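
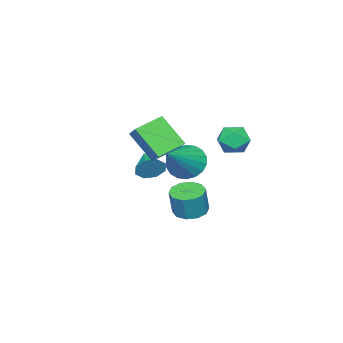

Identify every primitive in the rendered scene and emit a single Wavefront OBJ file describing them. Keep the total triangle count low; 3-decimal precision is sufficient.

v -3.573 -1.313 -0.794
v -3.228 -1.348 -0.232
v -4.287 -2.127 -0.406
v -3.602 -1.009 -0.208
v -3.959 -0.848 -0.528
v -4.09 -0.959 -1.003
v -3.918 -1.278 -1.355
v -3.544 -1.617 -1.379
v -3.187 -1.778 -1.06
v -3.056 -1.666 -0.584
v -3.865 3.022 1.812
v -3.291 3.162 1.356
v -3.149 2.338 2.504
v -2.575 2.478 2.048
v -2.854 3.023 2.474
v -3.297 3.446 2.046
v -3.143 2.054 1.814
v -3.586 2.477 1.386
v -2.845 2.563 1.357
v -2.666 3.162 1.765
v -3.774 2.338 2.095
v -3.595 2.937 2.503
v -3.915 0.361 -2.76
v -3.509 0.955 -2.885
v -3.2 0.993 -1.706
v -3.605 0.399 -1.58
v -3.927 1.09 -2.78
v -3.617 1.129 -1.601
v -4.339 0.947 -2.667
v -4.03 0.986 -1.488
v -4.59 0.58 -2.59
v -4.28 0.619 -1.41
v -4.583 0.129 -2.577
v -4.273 0.168 -1.398
v -4.32 -0.233 -2.634
v -4.011 -0.195 -1.455
v -3.903 -0.369 -2.739
v -3.593 -0.33 -1.56
v -3.49 -0.226 -2.852
v -3.181 -0.187 -1.673
v -3.24 0.141 -2.93
v -2.93 0.18 -1.75
v -3.247 0.592 -2.942
v -2.937 0.631 -1.763
v -1.628 1.321 1.732
v -1.637 0.28 2.893
v -1.151 1.939 2.29
v -1.16 0.898 3.452
v -0.56 0.862 1.328
v -0.569 -0.179 2.49
v -0.083 1.48 1.887
v -0.092 0.439 3.048
v -4.303 -0.107 -0.378
v -3.806 -0.188 -1.099
v -2.597 0.087 0.778
v -3.865 0.199 -1.077
v -4.011 0.525 -0.916
v -4.215 0.725 -0.648
v -4.436 0.761 -0.327
v -4.631 0.625 -0.016
v -4.761 0.344 0.223
v -4.801 -0.027 0.344
v -4.742 -0.413 0.321
v -4.596 -0.739 0.16
v -4.392 -0.94 -0.107
v -4.17 -0.976 -0.428
v -3.975 -0.839 -0.739
v -3.845 -0.558 -0.979
f 2 1 4
f 2 4 3
f 4 1 5
f 4 5 3
f 5 1 6
f 5 6 3
f 6 1 7
f 6 7 3
f 7 1 8
f 7 8 3
f 8 1 9
f 8 9 3
f 9 1 10
f 9 10 3
f 10 1 2
f 10 2 3
f 11 22 16
f 11 16 12
f 11 12 18
f 11 18 21
f 11 21 22
f 12 16 20
f 16 22 15
f 22 21 13
f 21 18 17
f 18 12 19
f 14 20 15
f 14 15 13
f 14 13 17
f 14 17 19
f 14 19 20
f 15 20 16
f 13 15 22
f 17 13 21
f 19 17 18
f 20 19 12
f 24 23 27
f 24 27 25
f 25 27 28
f 25 28 26
f 27 23 29
f 27 29 28
f 28 29 30
f 28 30 26
f 29 23 31
f 29 31 30
f 30 31 32
f 30 32 26
f 31 23 33
f 31 33 32
f 32 33 34
f 32 34 26
f 33 23 35
f 33 35 34
f 34 35 36
f 34 36 26
f 35 23 37
f 35 37 36
f 36 37 38
f 36 38 26
f 37 23 39
f 37 39 38
f 38 39 40
f 38 40 26
f 39 23 41
f 39 41 40
f 40 41 42
f 40 42 26
f 41 23 43
f 41 43 42
f 42 43 44
f 42 44 26
f 43 23 24
f 43 24 44
f 44 24 25
f 44 25 26
f 46 48 45
f 49 46 45
f 45 48 47
f 47 49 45
f 46 52 48
f 50 46 49
f 50 52 46
f 48 52 47
f 51 49 47
f 47 52 51
f 51 50 49
f 52 50 51
f 54 53 56
f 54 56 55
f 56 53 57
f 56 57 55
f 57 53 58
f 57 58 55
f 58 53 59
f 58 59 55
f 59 53 60
f 59 60 55
f 60 53 61
f 60 61 55
f 61 53 62
f 61 62 55
f 62 53 63
f 62 63 55
f 63 53 64
f 63 64 55
f 64 53 65
f 64 65 55
f 65 53 66
f 65 66 55
f 66 53 67
f 66 67 55
f 67 53 68
f 67 68 55
f 68 53 54
f 68 54 55



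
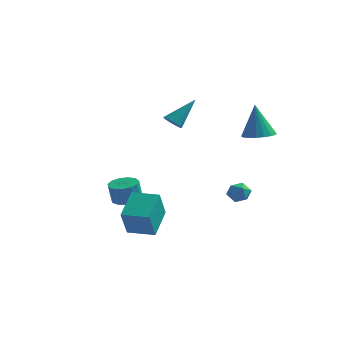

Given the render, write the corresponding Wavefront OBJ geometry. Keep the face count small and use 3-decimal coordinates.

v -1.614 -3.817 -3.544
v -1.61 -4.656 -1.963
v -1.688 -2.158 -2.662
v -1.685 -2.997 -1.082
v -0.115 -3.763 -3.518
v -0.112 -4.602 -1.938
v -0.19 -2.104 -2.637
v -0.186 -2.943 -1.056
v 3.148 2.899 1.43
v 3.998 3.268 1.515
v 2.812 3.201 3.47
v 3.762 3.597 1.428
v 3.406 3.788 1.341
v 2.998 3.803 1.271
v 2.62 3.639 1.233
v 2.347 3.328 1.234
v 2.232 2.932 1.274
v 2.299 2.53 1.344
v 2.534 2.201 1.432
v 2.891 2.01 1.519
v 3.299 1.995 1.588
v 3.677 2.159 1.626
v 3.95 2.47 1.625
v 4.064 2.866 1.586
v -1.369 2.16 2.007
v -0.905 2.273 1.628
v -0.491 3.26 3.413
v -1.076 2.477 1.576
v -1.306 2.618 1.609
v -1.548 2.668 1.721
v -1.755 2.617 1.89
v -1.885 2.476 2.081
v -1.913 2.272 2.258
v -1.833 2.046 2.386
v -1.662 1.842 2.438
v -1.432 1.702 2.404
v -1.19 1.652 2.293
v -0.983 1.702 2.124
v -0.853 1.843 1.932
v -0.825 2.047 1.755
v 2.319 1.558 -2.638
v 2.763 1.875 -2.192
v 2.497 0.565 -2.108
v 2.941 0.882 -1.662
v 2.251 1.024 -1.633
v 2.142 1.638 -1.961
v 3.118 0.802 -2.339
v 3.009 1.416 -2.667
v 3.257 1.408 -2.008
v 2.721 1.545 -1.571
v 2.539 0.895 -2.729
v 2.003 1.032 -2.292
v -3.558 1.106 -3.481
v -2.881 0.592 -3.465
v -3.026 0.439 -2.283
v -3.702 0.954 -2.299
v -2.716 1.035 -3.387
v -2.86 0.882 -2.206
v -2.818 1.5 -3.339
v -2.962 1.348 -2.158
v -3.155 1.841 -3.337
v -3.299 1.688 -2.155
v -3.62 1.948 -3.379
v -3.764 1.795 -2.198
v -4.065 1.788 -3.455
v -4.209 1.635 -2.273
v -4.349 1.412 -3.538
v -4.493 1.259 -2.356
v -4.382 0.938 -3.603
v -4.526 0.786 -2.422
v -4.153 0.518 -3.629
v -4.298 0.366 -2.448
v -3.736 0.285 -3.609
v -3.88 0.132 -2.427
v -3.261 0.313 -3.547
v -3.406 0.16 -2.366
f 2 4 1
f 5 2 1
f 1 4 3
f 3 5 1
f 2 8 4
f 6 2 5
f 6 8 2
f 4 8 3
f 7 5 3
f 3 8 7
f 7 6 5
f 8 6 7
f 10 9 12
f 10 12 11
f 12 9 13
f 12 13 11
f 13 9 14
f 13 14 11
f 14 9 15
f 14 15 11
f 15 9 16
f 15 16 11
f 16 9 17
f 16 17 11
f 17 9 18
f 17 18 11
f 18 9 19
f 18 19 11
f 19 9 20
f 19 20 11
f 20 9 21
f 20 21 11
f 21 9 22
f 21 22 11
f 22 9 23
f 22 23 11
f 23 9 24
f 23 24 11
f 24 9 10
f 24 10 11
f 26 25 28
f 26 28 27
f 28 25 29
f 28 29 27
f 29 25 30
f 29 30 27
f 30 25 31
f 30 31 27
f 31 25 32
f 31 32 27
f 32 25 33
f 32 33 27
f 33 25 34
f 33 34 27
f 34 25 35
f 34 35 27
f 35 25 36
f 35 36 27
f 36 25 37
f 36 37 27
f 37 25 38
f 37 38 27
f 38 25 39
f 38 39 27
f 39 25 40
f 39 40 27
f 40 25 26
f 40 26 27
f 41 52 46
f 41 46 42
f 41 42 48
f 41 48 51
f 41 51 52
f 42 46 50
f 46 52 45
f 52 51 43
f 51 48 47
f 48 42 49
f 44 50 45
f 44 45 43
f 44 43 47
f 44 47 49
f 44 49 50
f 45 50 46
f 43 45 52
f 47 43 51
f 49 47 48
f 50 49 42
f 54 53 57
f 54 57 55
f 55 57 58
f 55 58 56
f 57 53 59
f 57 59 58
f 58 59 60
f 58 60 56
f 59 53 61
f 59 61 60
f 60 61 62
f 60 62 56
f 61 53 63
f 61 63 62
f 62 63 64
f 62 64 56
f 63 53 65
f 63 65 64
f 64 65 66
f 64 66 56
f 65 53 67
f 65 67 66
f 66 67 68
f 66 68 56
f 67 53 69
f 67 69 68
f 68 69 70
f 68 70 56
f 69 53 71
f 69 71 70
f 70 71 72
f 70 72 56
f 71 53 73
f 71 73 72
f 72 73 74
f 72 74 56
f 73 53 75
f 73 75 74
f 74 75 76
f 74 76 56
f 75 53 54
f 75 54 76
f 76 54 55
f 76 55 56



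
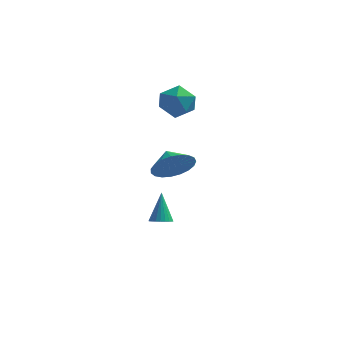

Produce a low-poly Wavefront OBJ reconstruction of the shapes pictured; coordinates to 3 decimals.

v 2.834 -2.722 1.2
v 3.539 -2.74 2.005
v 2.306 -1.938 1.68
v 3.723 -2.445 1.728
v 3.754 -2.198 1.359
v 3.626 -2.042 0.962
v 3.361 -2.003 0.607
v 3.005 -2.088 0.354
v 2.619 -2.283 0.248
v 2.271 -2.554 0.306
v 2.02 -2.854 0.518
v 1.91 -3.13 0.849
v 1.96 -3.337 1.24
v 2.161 -3.437 1.624
v 2.478 -3.413 1.935
v 2.857 -3.27 2.119
v 3.232 -3.032 2.143
v 0.576 3.479 1.622
v 1.32 4.179 1.371
v 1.62 2.781 2.769
v 2.364 3.481 2.518
v 1.494 3.795 3.019
v 0.849 4.226 2.31
v 2.091 2.734 1.83
v 1.446 3.165 1.121
v 2.256 3.718 1.5
v 1.887 4.374 2.234
v 1.053 2.586 1.906
v 0.684 3.242 2.64
v 1.587 -0.14 -4.123
v 2.151 -0.218 -4.014
v 1.413 0.66 -2.657
v 2.154 -0.019 -4.123
v 2.07 0.161 -4.231
v 1.913 0.296 -4.323
v 1.706 0.364 -4.384
v 1.481 0.355 -4.406
v 1.272 0.271 -4.385
v 1.111 0.124 -4.324
v 1.022 -0.063 -4.232
v 1.02 -0.262 -4.124
v 1.103 -0.442 -4.016
v 1.261 -0.576 -3.924
v 1.467 -0.644 -3.862
v 1.693 -0.636 -3.84
v 1.901 -0.551 -3.862
v 2.063 -0.405 -3.923
f 2 1 4
f 2 4 3
f 4 1 5
f 4 5 3
f 5 1 6
f 5 6 3
f 6 1 7
f 6 7 3
f 7 1 8
f 7 8 3
f 8 1 9
f 8 9 3
f 9 1 10
f 9 10 3
f 10 1 11
f 10 11 3
f 11 1 12
f 11 12 3
f 12 1 13
f 12 13 3
f 13 1 14
f 13 14 3
f 14 1 15
f 14 15 3
f 15 1 16
f 15 16 3
f 16 1 17
f 16 17 3
f 17 1 2
f 17 2 3
f 18 29 23
f 18 23 19
f 18 19 25
f 18 25 28
f 18 28 29
f 19 23 27
f 23 29 22
f 29 28 20
f 28 25 24
f 25 19 26
f 21 27 22
f 21 22 20
f 21 20 24
f 21 24 26
f 21 26 27
f 22 27 23
f 20 22 29
f 24 20 28
f 26 24 25
f 27 26 19
f 31 30 33
f 31 33 32
f 33 30 34
f 33 34 32
f 34 30 35
f 34 35 32
f 35 30 36
f 35 36 32
f 36 30 37
f 36 37 32
f 37 30 38
f 37 38 32
f 38 30 39
f 38 39 32
f 39 30 40
f 39 40 32
f 40 30 41
f 40 41 32
f 41 30 42
f 41 42 32
f 42 30 43
f 42 43 32
f 43 30 44
f 43 44 32
f 44 30 45
f 44 45 32
f 45 30 46
f 45 46 32
f 46 30 47
f 46 47 32
f 47 30 31
f 47 31 32



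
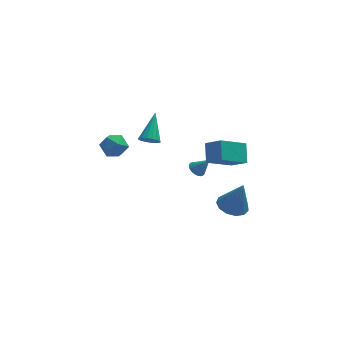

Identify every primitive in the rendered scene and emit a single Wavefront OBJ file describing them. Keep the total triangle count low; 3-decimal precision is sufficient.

v 0.751 -3.433 3.582
v 0.832 -2.451 4.4
v 2.248 -2.73 2.588
v 2.329 -1.748 3.405
v 1.511 -4.072 4.275
v 1.592 -3.09 5.092
v 3.008 -3.369 3.28
v 3.089 -2.387 4.098
v 2.911 0.667 -4.064
v 3.456 -0.124 -4.302
v 3.489 0.473 -2.096
v 3.79 0.319 -4.357
v 3.845 0.873 -4.318
v 3.603 1.361 -4.199
v 3.141 1.629 -4.037
v 2.606 1.591 -3.883
v 2.168 1.26 -3.787
v 1.965 0.74 -3.778
v 2.063 0.197 -3.861
v 2.43 -0.197 -4.007
v 2.949 -0.317 -4.172
v 1.206 3.548 -3.045
v 1.622 3.341 -3.392
v 1.914 3.312 -2.055
v 1.679 3.56 -3.381
v 1.664 3.777 -3.318
v 1.579 3.959 -3.214
v 1.437 4.078 -3.084
v 1.26 4.117 -2.948
v 1.075 4.069 -2.828
v 0.91 3.942 -2.74
v 0.79 3.755 -2.698
v 0.733 3.536 -2.71
v 0.748 3.319 -2.772
v 0.833 3.137 -2.876
v 0.975 3.017 -3.006
v 1.152 2.978 -3.142
v 1.337 3.026 -3.263
v 1.502 3.154 -3.351
v -4.137 0.399 3.228
v -3.513 -0.104 3.599
v -4.407 -0.636 2.281
v -3.783 -1.139 2.652
v -4.53 -0.968 3.09
v -4.363 -0.329 3.676
v -3.557 -0.411 2.204
v -3.39 0.228 2.79
v -3.154 -0.604 2.966
v -3.755 -0.948 3.514
v -4.165 0.208 2.366
v -4.766 -0.136 2.914
v -1.889 0.753 2.25
v -1.264 0.65 2.107
v -1.371 2.227 3.45
v -1.356 0.856 1.893
v -1.57 1.039 1.761
v -1.857 1.157 1.741
v -2.152 1.182 1.838
v -2.387 1.109 2.029
v -2.507 0.954 2.27
v -2.486 0.754 2.507
v -2.328 0.553 2.685
v -2.07 0.398 2.763
v -1.77 0.325 2.724
v -1.498 0.35 2.576
v -1.315 0.467 2.353
f 2 4 1
f 5 2 1
f 1 4 3
f 3 5 1
f 2 8 4
f 6 2 5
f 6 8 2
f 4 8 3
f 7 5 3
f 3 8 7
f 7 6 5
f 8 6 7
f 10 9 12
f 10 12 11
f 12 9 13
f 12 13 11
f 13 9 14
f 13 14 11
f 14 9 15
f 14 15 11
f 15 9 16
f 15 16 11
f 16 9 17
f 16 17 11
f 17 9 18
f 17 18 11
f 18 9 19
f 18 19 11
f 19 9 20
f 19 20 11
f 20 9 21
f 20 21 11
f 21 9 10
f 21 10 11
f 23 22 25
f 23 25 24
f 25 22 26
f 25 26 24
f 26 22 27
f 26 27 24
f 27 22 28
f 27 28 24
f 28 22 29
f 28 29 24
f 29 22 30
f 29 30 24
f 30 22 31
f 30 31 24
f 31 22 32
f 31 32 24
f 32 22 33
f 32 33 24
f 33 22 34
f 33 34 24
f 34 22 35
f 34 35 24
f 35 22 36
f 35 36 24
f 36 22 37
f 36 37 24
f 37 22 38
f 37 38 24
f 38 22 39
f 38 39 24
f 39 22 23
f 39 23 24
f 40 51 45
f 40 45 41
f 40 41 47
f 40 47 50
f 40 50 51
f 41 45 49
f 45 51 44
f 51 50 42
f 50 47 46
f 47 41 48
f 43 49 44
f 43 44 42
f 43 42 46
f 43 46 48
f 43 48 49
f 44 49 45
f 42 44 51
f 46 42 50
f 48 46 47
f 49 48 41
f 53 52 55
f 53 55 54
f 55 52 56
f 55 56 54
f 56 52 57
f 56 57 54
f 57 52 58
f 57 58 54
f 58 52 59
f 58 59 54
f 59 52 60
f 59 60 54
f 60 52 61
f 60 61 54
f 61 52 62
f 61 62 54
f 62 52 63
f 62 63 54
f 63 52 64
f 63 64 54
f 64 52 65
f 64 65 54
f 65 52 66
f 65 66 54
f 66 52 53
f 66 53 54



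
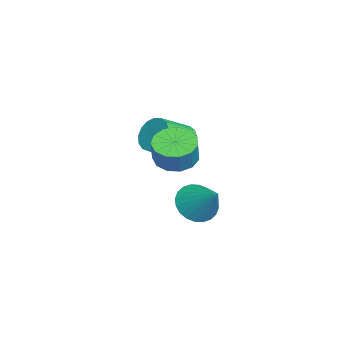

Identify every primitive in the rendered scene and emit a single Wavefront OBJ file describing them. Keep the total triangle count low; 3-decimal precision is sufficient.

v 1.962 2.768 2.084
v 2.447 2.101 1.84
v 2.924 2.086 2.831
v 2.438 2.752 3.076
v 2.697 2.501 1.727
v 3.174 2.485 2.718
v 2.713 2.985 1.726
v 3.19 2.97 2.718
v 2.49 3.401 1.84
v 2.967 3.385 2.831
v 2.1 3.615 2.031
v 2.577 3.599 3.022
v 1.666 3.56 2.239
v 2.143 3.545 3.23
v 1.325 3.254 2.398
v 1.802 3.238 3.389
v 1.187 2.794 2.458
v 1.664 2.778 3.449
v 1.295 2.325 2.398
v 1.772 2.309 3.389
v 1.614 1.997 2.239
v 2.091 1.981 3.231
v 2.044 1.913 2.031
v 2.521 1.898 3.023
v -0.471 3.398 -1.721
v 0.229 2.792 -1.881
v 0.511 4.242 -0.619
v 0.296 3.047 -2.136
v 0.246 3.356 -2.327
v 0.087 3.671 -2.427
v -0.157 3.945 -2.419
v -0.449 4.135 -2.304
v -0.744 4.214 -2.101
v -0.998 4.168 -1.84
v -1.171 4.005 -1.561
v -1.238 3.75 -1.306
v -1.188 3.441 -1.114
v -1.029 3.126 -1.015
v -0.785 2.852 -1.023
v -0.493 2.662 -1.138
v -0.198 2.583 -1.341
v 0.055 2.629 -1.602
v -2.379 2.692 0.589
v -1.668 3.105 0.418
v -0.869 2.061 1.22
v -1.581 1.648 1.391
v -1.796 3.271 0.761
v -0.997 2.227 1.563
v -2.057 3.304 1.065
v -1.258 2.26 1.867
v -2.392 3.198 1.26
v -1.593 2.153 2.062
v -2.724 2.975 1.301
v -1.925 1.931 2.103
v -2.978 2.687 1.179
v -2.179 1.643 1.981
v -3.094 2.401 0.922
v -2.295 1.357 1.724
v -3.046 2.181 0.588
v -2.247 1.137 1.39
v -2.846 2.079 0.255
v -2.047 1.034 1.057
v -2.539 2.116 -0.002
v -1.74 1.072 0.8
v -2.195 2.286 -0.123
v -1.396 1.242 0.679
v -1.894 2.549 -0.081
v -1.095 1.505 0.721
v -1.704 2.844 0.114
v -0.905 1.8 0.916
f 2 1 5
f 2 5 3
f 3 5 6
f 3 6 4
f 5 1 7
f 5 7 6
f 6 7 8
f 6 8 4
f 7 1 9
f 7 9 8
f 8 9 10
f 8 10 4
f 9 1 11
f 9 11 10
f 10 11 12
f 10 12 4
f 11 1 13
f 11 13 12
f 12 13 14
f 12 14 4
f 13 1 15
f 13 15 14
f 14 15 16
f 14 16 4
f 15 1 17
f 15 17 16
f 16 17 18
f 16 18 4
f 17 1 19
f 17 19 18
f 18 19 20
f 18 20 4
f 19 1 21
f 19 21 20
f 20 21 22
f 20 22 4
f 21 1 23
f 21 23 22
f 22 23 24
f 22 24 4
f 23 1 2
f 23 2 24
f 24 2 3
f 24 3 4
f 26 25 28
f 26 28 27
f 28 25 29
f 28 29 27
f 29 25 30
f 29 30 27
f 30 25 31
f 30 31 27
f 31 25 32
f 31 32 27
f 32 25 33
f 32 33 27
f 33 25 34
f 33 34 27
f 34 25 35
f 34 35 27
f 35 25 36
f 35 36 27
f 36 25 37
f 36 37 27
f 37 25 38
f 37 38 27
f 38 25 39
f 38 39 27
f 39 25 40
f 39 40 27
f 40 25 41
f 40 41 27
f 41 25 42
f 41 42 27
f 42 25 26
f 42 26 27
f 44 43 47
f 44 47 45
f 45 47 48
f 45 48 46
f 47 43 49
f 47 49 48
f 48 49 50
f 48 50 46
f 49 43 51
f 49 51 50
f 50 51 52
f 50 52 46
f 51 43 53
f 51 53 52
f 52 53 54
f 52 54 46
f 53 43 55
f 53 55 54
f 54 55 56
f 54 56 46
f 55 43 57
f 55 57 56
f 56 57 58
f 56 58 46
f 57 43 59
f 57 59 58
f 58 59 60
f 58 60 46
f 59 43 61
f 59 61 60
f 60 61 62
f 60 62 46
f 61 43 63
f 61 63 62
f 62 63 64
f 62 64 46
f 63 43 65
f 63 65 64
f 64 65 66
f 64 66 46
f 65 43 67
f 65 67 66
f 66 67 68
f 66 68 46
f 67 43 69
f 67 69 68
f 68 69 70
f 68 70 46
f 69 43 44
f 69 44 70
f 70 44 45
f 70 45 46



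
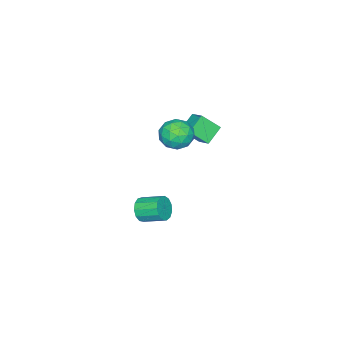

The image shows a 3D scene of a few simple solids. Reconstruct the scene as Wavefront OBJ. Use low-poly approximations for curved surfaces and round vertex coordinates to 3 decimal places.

v 1.483 -0.295 -3.824
v 1.846 -0.529 -3.08
v 1.541 0.861 -2.493
v 1.177 1.095 -3.236
v 2.2 -0.337 -3.351
v 1.894 1.053 -2.763
v 2.326 -0.132 -3.771
v 2.02 1.258 -3.184
v 2.184 0.021 -4.208
v 1.878 1.412 -3.621
v 1.819 0.074 -4.523
v 1.514 1.465 -3.936
v 1.348 0.01 -4.616
v 1.043 1.4 -4.029
v 0.92 -0.151 -4.457
v 0.614 1.239 -3.87
v 0.67 -0.358 -4.097
v 0.364 1.032 -3.51
v 0.678 -0.545 -3.65
v 0.373 0.845 -3.063
v 0.942 -0.653 -3.258
v 0.637 0.738 -2.671
v 1.377 -0.647 -3.046
v 1.072 0.744 -2.459
v -0.843 1.656 4.105
v -0.36 2.606 4.679
v -1.435 2.559 3.108
v -0.953 3.509 3.681
v 0.253 1.551 3.359
v 0.735 2.501 3.932
v -0.34 2.454 2.361
v 0.143 3.404 2.935
v 0.374 2.227 4.191
v 0.829 2.584 3.263
v 1.931 1.556 4.697
v 2.386 1.913 3.769
v 2.063 2.629 4.53
v 1.101 3.043 4.217
v 1.659 1.097 3.743
v 0.697 1.511 3.43
v 1.623 1.885 2.986
v 1.873 2.832 3.472
v 0.887 1.308 4.488
v 1.137 2.255 4.974
v 0.465 2.464 3.683
v 2.295 1.676 4.277
v 2.106 2.097 4.724
v 2.373 2.306 4.179
v 0.625 2.734 4.244
v 0.892 2.944 3.698
v 1.618 2.971 4.442
v 1.868 1.196 4.262
v 2.135 1.406 3.716
v 0.387 1.834 3.781
v 0.654 2.043 3.236
v 1.142 1.169 3.518
v 1.199 2.263 2.974
v 2.114 1.869 3.271
v 1.687 1.389 3.256
v 1.121 1.633 3.073
v 1.346 2.82 3.26
v 2.261 2.426 3.557
v 2.071 2.846 4.004
v 1.506 3.09 3.821
v 1.812 2.409 3.097
v 0.499 1.714 4.403
v 1.414 1.32 4.7
v 1.254 1.05 4.139
v 0.689 1.294 3.956
v 0.646 2.271 4.689
v 1.561 1.877 4.986
v 1.639 2.507 4.887
v 1.073 2.751 4.704
v 0.948 1.731 4.863
f 2 1 5
f 2 5 3
f 3 5 6
f 3 6 4
f 5 1 7
f 5 7 6
f 6 7 8
f 6 8 4
f 7 1 9
f 7 9 8
f 8 9 10
f 8 10 4
f 9 1 11
f 9 11 10
f 10 11 12
f 10 12 4
f 11 1 13
f 11 13 12
f 12 13 14
f 12 14 4
f 13 1 15
f 13 15 14
f 14 15 16
f 14 16 4
f 15 1 17
f 15 17 16
f 16 17 18
f 16 18 4
f 17 1 19
f 17 19 18
f 18 19 20
f 18 20 4
f 19 1 21
f 19 21 20
f 20 21 22
f 20 22 4
f 21 1 23
f 21 23 22
f 22 23 24
f 22 24 4
f 23 1 2
f 23 2 24
f 24 2 3
f 24 3 4
f 26 28 25
f 29 26 25
f 25 28 27
f 27 29 25
f 26 32 28
f 30 26 29
f 30 32 26
f 28 32 27
f 31 29 27
f 27 32 31
f 31 30 29
f 32 30 31
f 33 70 49
f 70 44 73
f 49 73 38
f 70 73 49
f 33 49 45
f 49 38 50
f 45 50 34
f 49 50 45
f 33 45 54
f 45 34 55
f 54 55 40
f 45 55 54
f 33 54 66
f 54 40 69
f 66 69 43
f 54 69 66
f 33 66 70
f 66 43 74
f 70 74 44
f 66 74 70
f 34 50 61
f 50 38 64
f 61 64 42
f 50 64 61
f 38 73 51
f 73 44 72
f 51 72 37
f 73 72 51
f 44 74 71
f 74 43 67
f 71 67 35
f 74 67 71
f 43 69 68
f 69 40 56
f 68 56 39
f 69 56 68
f 40 55 60
f 55 34 57
f 60 57 41
f 55 57 60
f 36 62 48
f 62 42 63
f 48 63 37
f 62 63 48
f 36 48 46
f 48 37 47
f 46 47 35
f 48 47 46
f 36 46 53
f 46 35 52
f 53 52 39
f 46 52 53
f 36 53 58
f 53 39 59
f 58 59 41
f 53 59 58
f 36 58 62
f 58 41 65
f 62 65 42
f 58 65 62
f 37 63 51
f 63 42 64
f 51 64 38
f 63 64 51
f 35 47 71
f 47 37 72
f 71 72 44
f 47 72 71
f 39 52 68
f 52 35 67
f 68 67 43
f 52 67 68
f 41 59 60
f 59 39 56
f 60 56 40
f 59 56 60
f 42 65 61
f 65 41 57
f 61 57 34
f 65 57 61



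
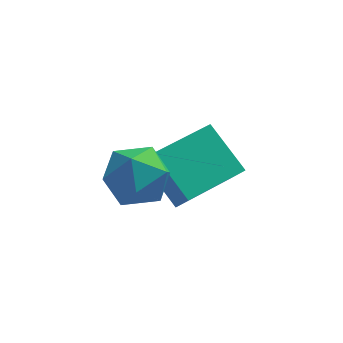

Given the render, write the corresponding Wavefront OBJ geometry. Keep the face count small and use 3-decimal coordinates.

v 1.052 -1.489 -1.196
v 1.78 -1.951 -1.22
v 0.34 -2.629 -0.82
v 1.068 -3.091 -0.844
v 0.956 -2.493 -0.232
v 1.396 -1.789 -0.465
v 0.724 -2.791 -1.575
v 1.164 -2.087 -1.808
v 1.577 -2.756 -1.454
v 1.72 -2.572 -0.624
v 0.4 -2.008 -1.416
v 0.543 -1.824 -0.586
v 2.186 -1.709 -2.463
v 1.398 -0.828 -1.573
v 1.904 -1.24 -3.177
v 1.116 -0.358 -2.287
v 3.484 -0.702 -2.313
v 2.696 0.18 -1.423
v 3.202 -0.232 -3.027
v 2.414 0.649 -2.137
f 1 12 6
f 1 6 2
f 1 2 8
f 1 8 11
f 1 11 12
f 2 6 10
f 6 12 5
f 12 11 3
f 11 8 7
f 8 2 9
f 4 10 5
f 4 5 3
f 4 3 7
f 4 7 9
f 4 9 10
f 5 10 6
f 3 5 12
f 7 3 11
f 9 7 8
f 10 9 2
f 14 16 13
f 17 14 13
f 13 16 15
f 15 17 13
f 14 20 16
f 18 14 17
f 18 20 14
f 16 20 15
f 19 17 15
f 15 20 19
f 19 18 17
f 20 18 19



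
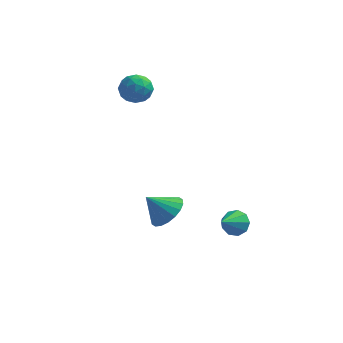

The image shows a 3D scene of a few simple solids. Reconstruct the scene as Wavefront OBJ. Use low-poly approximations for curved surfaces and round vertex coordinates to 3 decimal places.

v 3.99 -0.928 -3.316
v 4.437 -0.699 -2.787
v 3.59 -2.072 -2.484
v 3.985 -0.497 -2.727
v 3.534 -0.497 -2.943
v 3.297 -0.699 -3.333
v 3.384 -1.008 -3.716
v 3.754 -1.279 -3.912
v 4.235 -1.387 -3.829
v 4.601 -1.28 -3.506
v 4.681 -1.008 -3.095
v -1.828 3.161 2.951
v -1.255 2.703 3.443
v -2.025 2.017 2.117
v -1.452 1.559 2.609
v -2.236 1.791 2.945
v -2.114 2.498 3.46
v -1.166 2.222 2.1
v -1.044 2.929 2.615
v -0.846 2.123 2.917
v -1.507 1.857 3.439
v -1.773 2.863 2.121
v -2.434 2.597 2.643
v -1.524 3.032 3.27
v -1.756 1.688 2.29
v -2.217 1.824 2.487
v -1.88 1.555 2.776
v -2.029 2.912 3.28
v -1.692 2.643 3.569
v -2.269 2.107 3.276
v -1.588 2.077 1.991
v -1.251 1.808 2.28
v -1.4 3.165 2.784
v -1.063 2.896 3.073
v -1.011 2.613 2.284
v -0.947 2.422 3.25
v -1.063 1.75 2.76
v -0.895 2.139 2.461
v -0.823 2.555 2.764
v -1.335 2.266 3.557
v -1.451 1.593 3.067
v -1.912 1.73 3.264
v -1.84 2.145 3.567
v -1.095 1.925 3.248
v -1.829 3.127 2.493
v -1.945 2.454 2.003
v -1.44 2.575 1.993
v -1.368 2.99 2.296
v -2.217 2.97 2.8
v -2.333 2.298 2.31
v -2.457 2.165 2.796
v -2.385 2.581 3.099
v -2.185 2.795 2.312
v 1.48 -3.536 -1.126
v 2.042 -4.264 -0.818
v 0.58 -3.804 -0.114
v 2.192 -3.926 -0.595
v 2.201 -3.511 -0.478
v 2.067 -3.101 -0.489
v 1.817 -2.777 -0.626
v 1.5 -2.603 -0.862
v 1.179 -2.615 -1.15
v 0.917 -2.809 -1.434
v 0.767 -3.147 -1.656
v 0.759 -3.562 -1.774
v 0.892 -3.972 -1.763
v 1.143 -4.296 -1.626
v 1.46 -4.47 -1.39
v 1.781 -4.458 -1.102
f 2 1 4
f 2 4 3
f 4 1 5
f 4 5 3
f 5 1 6
f 5 6 3
f 6 1 7
f 6 7 3
f 7 1 8
f 7 8 3
f 8 1 9
f 8 9 3
f 9 1 10
f 9 10 3
f 10 1 11
f 10 11 3
f 11 1 2
f 11 2 3
f 12 49 28
f 49 23 52
f 28 52 17
f 49 52 28
f 12 28 24
f 28 17 29
f 24 29 13
f 28 29 24
f 12 24 33
f 24 13 34
f 33 34 19
f 24 34 33
f 12 33 45
f 33 19 48
f 45 48 22
f 33 48 45
f 12 45 49
f 45 22 53
f 49 53 23
f 45 53 49
f 13 29 40
f 29 17 43
f 40 43 21
f 29 43 40
f 17 52 30
f 52 23 51
f 30 51 16
f 52 51 30
f 23 53 50
f 53 22 46
f 50 46 14
f 53 46 50
f 22 48 47
f 48 19 35
f 47 35 18
f 48 35 47
f 19 34 39
f 34 13 36
f 39 36 20
f 34 36 39
f 15 41 27
f 41 21 42
f 27 42 16
f 41 42 27
f 15 27 25
f 27 16 26
f 25 26 14
f 27 26 25
f 15 25 32
f 25 14 31
f 32 31 18
f 25 31 32
f 15 32 37
f 32 18 38
f 37 38 20
f 32 38 37
f 15 37 41
f 37 20 44
f 41 44 21
f 37 44 41
f 16 42 30
f 42 21 43
f 30 43 17
f 42 43 30
f 14 26 50
f 26 16 51
f 50 51 23
f 26 51 50
f 18 31 47
f 31 14 46
f 47 46 22
f 31 46 47
f 20 38 39
f 38 18 35
f 39 35 19
f 38 35 39
f 21 44 40
f 44 20 36
f 40 36 13
f 44 36 40
f 55 54 57
f 55 57 56
f 57 54 58
f 57 58 56
f 58 54 59
f 58 59 56
f 59 54 60
f 59 60 56
f 60 54 61
f 60 61 56
f 61 54 62
f 61 62 56
f 62 54 63
f 62 63 56
f 63 54 64
f 63 64 56
f 64 54 65
f 64 65 56
f 65 54 66
f 65 66 56
f 66 54 67
f 66 67 56
f 67 54 68
f 67 68 56
f 68 54 69
f 68 69 56
f 69 54 55
f 69 55 56



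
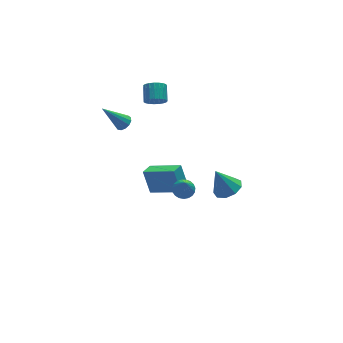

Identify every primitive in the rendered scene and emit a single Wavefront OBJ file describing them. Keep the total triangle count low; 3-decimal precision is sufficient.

v 2.845 -1.539 -0.358
v 3.409 -2.036 0.018
v 2.295 -1.121 1.018
v 3.627 -1.509 -0.055
v 3.48 -0.997 -0.269
v 3.036 -0.738 -0.525
v 2.502 -0.854 -0.703
v 2.128 -1.291 -0.72
v 2.09 -1.843 -0.567
v 2.405 -2.254 -0.317
v 2.926 -2.33 -0.086
v -1.319 2.787 3.034
v -0.991 2.523 3.338
v -2.401 3.093 4.466
v -0.903 2.802 3.345
v -0.947 3.077 3.253
v -1.109 3.26 3.092
v -1.338 3.293 2.912
v -1.561 3.165 2.771
v -1.707 2.918 2.713
v -1.73 2.629 2.758
v -1.623 2.391 2.89
v -1.419 2.278 3.067
v -1.184 2.327 3.235
v -0.628 -3.69 3.383
v -0.06 -3.849 3.389
v -0.792 -4.23 4.577
v -0.052 -3.626 3.491
v -0.143 -3.414 3.575
v -0.318 -3.25 3.625
v -0.546 -3.162 3.634
v -0.789 -3.165 3.599
v -1.004 -3.258 3.527
v -1.154 -3.427 3.431
v -1.214 -3.64 3.326
v -1.171 -3.863 3.231
v -1.036 -4.055 3.162
v -0.829 -4.184 3.132
v -0.588 -4.228 3.145
v -0.354 -4.178 3.199
v -0.167 -4.045 3.286
v 1.025 0.467 -2.038
v 0.892 1.154 -0.746
v -0.266 1.756 -2.857
v -0.399 2.444 -1.565
v 1.639 0.956 -2.235
v 1.506 1.644 -0.943
v 0.348 2.246 -3.054
v 0.215 2.933 -1.762
v 0.786 3.453 3.473
v 1.26 3.516 3.048
v 1.589 4.37 3.542
v 1.114 4.307 3.967
v 1.065 3.657 2.935
v 1.394 4.511 3.428
v 0.822 3.762 2.914
v 1.15 4.616 3.408
v 0.572 3.814 2.99
v 0.901 4.669 3.484
v 0.359 3.804 3.15
v 0.688 4.658 3.644
v 0.22 3.733 3.365
v 0.549 4.587 3.859
v 0.179 3.613 3.6
v 0.508 4.468 4.093
v 0.243 3.466 3.812
v 0.572 4.32 4.306
v 0.4 3.317 3.966
v 0.729 4.171 4.459
v 0.625 3.191 4.034
v 0.953 4.045 4.528
v 0.877 3.11 4.006
v 1.205 3.964 4.5
v 1.113 3.089 3.885
v 1.442 3.943 4.379
v 1.293 3.13 3.694
v 1.621 3.985 4.187
v 1.385 3.228 3.464
v 1.713 4.082 3.957
v 1.373 3.364 3.235
v 1.702 4.218 3.729
f 2 1 4
f 2 4 3
f 4 1 5
f 4 5 3
f 5 1 6
f 5 6 3
f 6 1 7
f 6 7 3
f 7 1 8
f 7 8 3
f 8 1 9
f 8 9 3
f 9 1 10
f 9 10 3
f 10 1 11
f 10 11 3
f 11 1 2
f 11 2 3
f 13 12 15
f 13 15 14
f 15 12 16
f 15 16 14
f 16 12 17
f 16 17 14
f 17 12 18
f 17 18 14
f 18 12 19
f 18 19 14
f 19 12 20
f 19 20 14
f 20 12 21
f 20 21 14
f 21 12 22
f 21 22 14
f 22 12 23
f 22 23 14
f 23 12 24
f 23 24 14
f 24 12 13
f 24 13 14
f 26 25 28
f 26 28 27
f 28 25 29
f 28 29 27
f 29 25 30
f 29 30 27
f 30 25 31
f 30 31 27
f 31 25 32
f 31 32 27
f 32 25 33
f 32 33 27
f 33 25 34
f 33 34 27
f 34 25 35
f 34 35 27
f 35 25 36
f 35 36 27
f 36 25 37
f 36 37 27
f 37 25 38
f 37 38 27
f 38 25 39
f 38 39 27
f 39 25 40
f 39 40 27
f 40 25 41
f 40 41 27
f 41 25 26
f 41 26 27
f 43 45 42
f 46 43 42
f 42 45 44
f 44 46 42
f 43 49 45
f 47 43 46
f 47 49 43
f 45 49 44
f 48 46 44
f 44 49 48
f 48 47 46
f 49 47 48
f 51 50 54
f 51 54 52
f 52 54 55
f 52 55 53
f 54 50 56
f 54 56 55
f 55 56 57
f 55 57 53
f 56 50 58
f 56 58 57
f 57 58 59
f 57 59 53
f 58 50 60
f 58 60 59
f 59 60 61
f 59 61 53
f 60 50 62
f 60 62 61
f 61 62 63
f 61 63 53
f 62 50 64
f 62 64 63
f 63 64 65
f 63 65 53
f 64 50 66
f 64 66 65
f 65 66 67
f 65 67 53
f 66 50 68
f 66 68 67
f 67 68 69
f 67 69 53
f 68 50 70
f 68 70 69
f 69 70 71
f 69 71 53
f 70 50 72
f 70 72 71
f 71 72 73
f 71 73 53
f 72 50 74
f 72 74 73
f 73 74 75
f 73 75 53
f 74 50 76
f 74 76 75
f 75 76 77
f 75 77 53
f 76 50 78
f 76 78 77
f 77 78 79
f 77 79 53
f 78 50 80
f 78 80 79
f 79 80 81
f 79 81 53
f 80 50 51
f 80 51 81
f 81 51 52
f 81 52 53



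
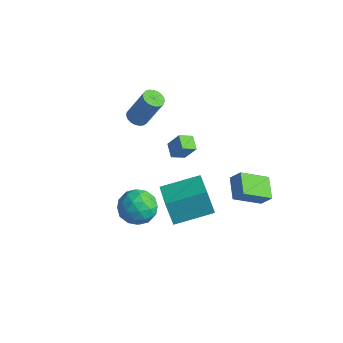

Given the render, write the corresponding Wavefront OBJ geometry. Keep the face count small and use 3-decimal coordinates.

v -1.072 -0.82 -0.533
v -0.098 -0.793 0.007
v -0.862 -2.587 -0.827
v 0.112 -2.56 -0.287
v -0.84 -2.415 0.274
v -0.97 -1.323 0.456
v 0.01 -2.057 -1.276
v -0.12 -0.965 -1.094
v 0.571 -1.558 -0.452
v 0.046 -1.779 0.506
v -1.006 -1.601 -1.326
v -1.531 -1.822 -0.368
v -0.604 -0.651 -0.238
v -0.356 -2.729 -0.582
v -0.916 -2.643 -0.253
v -0.343 -2.628 0.065
v -1.116 -0.963 0.026
v -0.543 -0.947 0.344
v -0.979 -1.901 0.501
v -0.417 -2.433 -1.164
v 0.156 -2.417 -0.846
v -0.617 -0.752 -0.885
v -0.044 -0.737 -0.567
v 0.019 -1.479 -1.321
v 0.362 -1.085 -0.19
v 0.486 -2.124 -0.362
v 0.426 -1.828 -0.943
v 0.349 -1.186 -0.837
v 0.054 -1.216 0.373
v 0.177 -2.254 0.201
v -0.382 -2.169 0.531
v -0.459 -1.527 0.637
v 0.447 -1.665 0.104
v -1.137 -1.126 -1.021
v -1.014 -2.164 -1.193
v -0.501 -1.853 -1.457
v -0.578 -1.211 -1.351
v -1.446 -1.256 -0.458
v -1.322 -2.295 -0.63
v -1.309 -2.194 0.017
v -1.386 -1.552 0.123
v -1.407 -1.715 -0.924
v 0.343 0.968 2.409
v 0.026 0.277 2.768
v -0.33 1.423 2.691
v -0.647 0.733 3.049
v 0.907 1.207 3.371
v 0.59 0.517 3.729
v 0.234 1.663 3.652
v -0.083 0.972 4.011
v -3.711 1.68 2.404
v -3.137 1.573 2.195
v -2.375 2.053 4.048
v -2.949 2.16 4.256
v -3.167 1.824 2.143
v -2.405 2.303 3.995
v -3.292 2.05 2.135
v -2.529 2.529 3.988
v -3.488 2.212 2.175
v -2.726 2.691 4.027
v -3.724 2.282 2.253
v -2.962 2.761 4.106
v -3.957 2.248 2.358
v -3.195 2.727 4.211
v -4.148 2.116 2.471
v -3.385 2.595 4.323
v -4.263 1.908 2.572
v -3.5 2.388 4.424
v -4.282 1.661 2.644
v -3.52 2.141 4.496
v -4.203 1.418 2.674
v -3.441 1.897 4.527
v -4.039 1.22 2.658
v -3.277 1.699 4.511
v -3.818 1.101 2.598
v -3.056 1.581 4.45
v -3.579 1.083 2.504
v -2.817 1.562 4.357
v -3.362 1.168 2.393
v -2.6 1.647 4.246
v -3.206 1.341 2.284
v -2.444 1.821 4.136
v 2.131 -1.797 0.213
v 1.595 -1.815 1.593
v 0.69 -0.685 -0.333
v 0.154 -0.703 1.047
v 3.306 -0.037 0.693
v 2.77 -0.055 2.073
v 1.865 1.075 0.147
v 1.329 1.057 1.527
v 2.778 3.9 -0.352
v 2.028 2.53 0.621
v 3.299 4.113 0.35
v 2.549 2.743 1.323
v 3.731 3.057 -0.803
v 2.981 1.687 0.17
v 4.252 3.27 -0.101
v 3.502 1.9 0.872
f 1 38 17
f 38 12 41
f 17 41 6
f 38 41 17
f 1 17 13
f 17 6 18
f 13 18 2
f 17 18 13
f 1 13 22
f 13 2 23
f 22 23 8
f 13 23 22
f 1 22 34
f 22 8 37
f 34 37 11
f 22 37 34
f 1 34 38
f 34 11 42
f 38 42 12
f 34 42 38
f 2 18 29
f 18 6 32
f 29 32 10
f 18 32 29
f 6 41 19
f 41 12 40
f 19 40 5
f 41 40 19
f 12 42 39
f 42 11 35
f 39 35 3
f 42 35 39
f 11 37 36
f 37 8 24
f 36 24 7
f 37 24 36
f 8 23 28
f 23 2 25
f 28 25 9
f 23 25 28
f 4 30 16
f 30 10 31
f 16 31 5
f 30 31 16
f 4 16 14
f 16 5 15
f 14 15 3
f 16 15 14
f 4 14 21
f 14 3 20
f 21 20 7
f 14 20 21
f 4 21 26
f 21 7 27
f 26 27 9
f 21 27 26
f 4 26 30
f 26 9 33
f 30 33 10
f 26 33 30
f 5 31 19
f 31 10 32
f 19 32 6
f 31 32 19
f 3 15 39
f 15 5 40
f 39 40 12
f 15 40 39
f 7 20 36
f 20 3 35
f 36 35 11
f 20 35 36
f 9 27 28
f 27 7 24
f 28 24 8
f 27 24 28
f 10 33 29
f 33 9 25
f 29 25 2
f 33 25 29
f 44 46 43
f 47 44 43
f 43 46 45
f 45 47 43
f 44 50 46
f 48 44 47
f 48 50 44
f 46 50 45
f 49 47 45
f 45 50 49
f 49 48 47
f 50 48 49
f 52 51 55
f 52 55 53
f 53 55 56
f 53 56 54
f 55 51 57
f 55 57 56
f 56 57 58
f 56 58 54
f 57 51 59
f 57 59 58
f 58 59 60
f 58 60 54
f 59 51 61
f 59 61 60
f 60 61 62
f 60 62 54
f 61 51 63
f 61 63 62
f 62 63 64
f 62 64 54
f 63 51 65
f 63 65 64
f 64 65 66
f 64 66 54
f 65 51 67
f 65 67 66
f 66 67 68
f 66 68 54
f 67 51 69
f 67 69 68
f 68 69 70
f 68 70 54
f 69 51 71
f 69 71 70
f 70 71 72
f 70 72 54
f 71 51 73
f 71 73 72
f 72 73 74
f 72 74 54
f 73 51 75
f 73 75 74
f 74 75 76
f 74 76 54
f 75 51 77
f 75 77 76
f 76 77 78
f 76 78 54
f 77 51 79
f 77 79 78
f 78 79 80
f 78 80 54
f 79 51 81
f 79 81 80
f 80 81 82
f 80 82 54
f 81 51 52
f 81 52 82
f 82 52 53
f 82 53 54
f 84 86 83
f 87 84 83
f 83 86 85
f 85 87 83
f 84 90 86
f 88 84 87
f 88 90 84
f 86 90 85
f 89 87 85
f 85 90 89
f 89 88 87
f 90 88 89
f 92 94 91
f 95 92 91
f 91 94 93
f 93 95 91
f 92 98 94
f 96 92 95
f 96 98 92
f 94 98 93
f 97 95 93
f 93 98 97
f 97 96 95
f 98 96 97



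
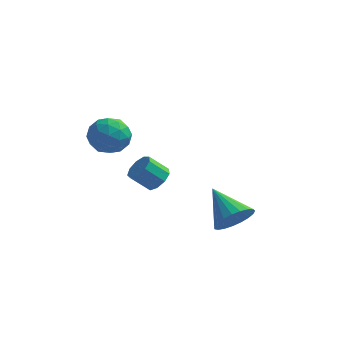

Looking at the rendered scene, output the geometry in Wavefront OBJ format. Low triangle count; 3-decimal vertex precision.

v 3.709 -3.504 -2.691
v 4.051 -3.913 -1.857
v 2.471 -2.416 -1.649
v 4.3 -3.588 -1.901
v 4.446 -3.249 -2.082
v 4.465 -2.953 -2.368
v 4.354 -2.753 -2.71
v 4.13 -2.683 -3.048
v 3.834 -2.755 -3.325
v 3.517 -2.956 -3.492
v 3.232 -3.252 -3.521
v 3.03 -3.592 -3.406
v 2.945 -3.917 -3.167
v 2.993 -4.17 -2.846
v 3.164 -4.308 -2.498
v 3.43 -4.307 -2.184
v 3.743 -4.168 -1.957
v -2.688 -3.739 1.561
v -2.339 -3.165 2.315
v -1.201 -3.755 0.885
v -0.852 -3.181 1.639
v -1.124 -4.137 1.817
v -2.043 -4.127 2.234
v -1.497 -2.793 0.966
v -2.416 -2.783 1.383
v -1.603 -2.581 1.947
v -1.373 -3.411 2.473
v -2.167 -3.509 0.727
v -1.937 -4.339 1.253
v -2.644 -3.451 1.997
v -0.896 -3.469 1.203
v -1.056 -4.031 1.307
v -0.851 -3.694 1.75
v -2.47 -4.016 1.95
v -2.265 -3.679 2.393
v -1.551 -4.25 2.1
v -1.275 -3.241 0.807
v -1.07 -2.904 1.25
v -2.689 -3.226 1.45
v -2.484 -2.889 1.893
v -1.989 -2.67 1.1
v -2.006 -2.77 2.224
v -1.132 -2.779 1.827
v -1.511 -2.551 1.431
v -2.051 -2.545 1.676
v -1.871 -3.258 2.533
v -0.997 -3.267 2.136
v -1.157 -3.829 2.24
v -1.697 -3.823 2.486
v -1.438 -2.914 2.317
v -2.543 -3.653 1.064
v -1.669 -3.662 0.667
v -1.843 -3.097 0.714
v -2.383 -3.091 0.96
v -2.408 -4.141 1.373
v -1.534 -4.15 0.976
v -1.489 -4.375 1.524
v -2.029 -4.369 1.769
v -2.102 -4.006 0.883
v -0.234 -1.291 -2.192
v 0.29 -1.387 -1.707
v -0.522 -1.665 -0.884
v -1.046 -1.569 -1.368
v 0.137 -0.918 -1.7
v -0.675 -1.197 -0.876
v -0.189 -0.624 -1.922
v -1.002 -0.903 -1.099
v -0.536 -0.642 -2.271
v -1.349 -0.921 -1.447
v -0.742 -0.963 -2.583
v -1.555 -1.242 -1.759
v -0.71 -1.438 -2.711
v -1.523 -1.716 -1.888
v -0.455 -1.843 -2.597
v -1.267 -2.122 -1.773
v -0.096 -1.99 -2.293
v -0.909 -2.269 -1.469
v 0.198 -1.81 -1.942
v -0.615 -2.088 -1.118
f 2 1 4
f 2 4 3
f 4 1 5
f 4 5 3
f 5 1 6
f 5 6 3
f 6 1 7
f 6 7 3
f 7 1 8
f 7 8 3
f 8 1 9
f 8 9 3
f 9 1 10
f 9 10 3
f 10 1 11
f 10 11 3
f 11 1 12
f 11 12 3
f 12 1 13
f 12 13 3
f 13 1 14
f 13 14 3
f 14 1 15
f 14 15 3
f 15 1 16
f 15 16 3
f 16 1 17
f 16 17 3
f 17 1 2
f 17 2 3
f 18 55 34
f 55 29 58
f 34 58 23
f 55 58 34
f 18 34 30
f 34 23 35
f 30 35 19
f 34 35 30
f 18 30 39
f 30 19 40
f 39 40 25
f 30 40 39
f 18 39 51
f 39 25 54
f 51 54 28
f 39 54 51
f 18 51 55
f 51 28 59
f 55 59 29
f 51 59 55
f 19 35 46
f 35 23 49
f 46 49 27
f 35 49 46
f 23 58 36
f 58 29 57
f 36 57 22
f 58 57 36
f 29 59 56
f 59 28 52
f 56 52 20
f 59 52 56
f 28 54 53
f 54 25 41
f 53 41 24
f 54 41 53
f 25 40 45
f 40 19 42
f 45 42 26
f 40 42 45
f 21 47 33
f 47 27 48
f 33 48 22
f 47 48 33
f 21 33 31
f 33 22 32
f 31 32 20
f 33 32 31
f 21 31 38
f 31 20 37
f 38 37 24
f 31 37 38
f 21 38 43
f 38 24 44
f 43 44 26
f 38 44 43
f 21 43 47
f 43 26 50
f 47 50 27
f 43 50 47
f 22 48 36
f 48 27 49
f 36 49 23
f 48 49 36
f 20 32 56
f 32 22 57
f 56 57 29
f 32 57 56
f 24 37 53
f 37 20 52
f 53 52 28
f 37 52 53
f 26 44 45
f 44 24 41
f 45 41 25
f 44 41 45
f 27 50 46
f 50 26 42
f 46 42 19
f 50 42 46
f 61 60 64
f 61 64 62
f 62 64 65
f 62 65 63
f 64 60 66
f 64 66 65
f 65 66 67
f 65 67 63
f 66 60 68
f 66 68 67
f 67 68 69
f 67 69 63
f 68 60 70
f 68 70 69
f 69 70 71
f 69 71 63
f 70 60 72
f 70 72 71
f 71 72 73
f 71 73 63
f 72 60 74
f 72 74 73
f 73 74 75
f 73 75 63
f 74 60 76
f 74 76 75
f 75 76 77
f 75 77 63
f 76 60 78
f 76 78 77
f 77 78 79
f 77 79 63
f 78 60 61
f 78 61 79
f 79 61 62
f 79 62 63



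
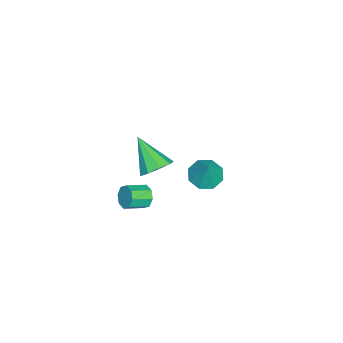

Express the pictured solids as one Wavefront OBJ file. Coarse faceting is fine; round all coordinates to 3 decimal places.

v 1.707 -2.143 -1.566
v 2.069 -2.102 -2.093
v 2.755 -2.856 -1.68
v 2.393 -2.897 -1.154
v 2.208 -1.786 -1.745
v 2.893 -2.54 -1.332
v 2.053 -1.679 -1.292
v 2.738 -2.433 -0.88
v 1.695 -1.844 -1.001
v 2.381 -2.598 -0.588
v 1.345 -2.184 -1.04
v 2.031 -2.938 -0.627
v 1.207 -2.5 -1.388
v 1.892 -3.254 -0.975
v 1.362 -2.607 -1.84
v 2.047 -3.361 -1.428
v 1.719 -2.442 -2.132
v 2.405 -3.196 -1.719
v 2.654 0.982 1.931
v 3.175 1.489 1.53
v 3.266 1.238 3.049
v 2.658 1.79 1.743
v 2.139 1.618 2.067
v 1.922 1.073 2.31
v 2.134 0.475 2.332
v 2.65 0.173 2.118
v 3.169 0.345 1.795
v 3.387 0.89 1.551
v -2.87 -2.968 -4.104
v -2.153 -3.572 -4.169
v -3.77 -4.192 -2.696
v -2.032 -3.135 -3.713
v -2.304 -2.621 -3.439
v -2.84 -2.269 -3.476
v -3.391 -2.244 -3.807
v -3.698 -2.559 -4.277
v -3.618 -3.065 -4.665
v -3.188 -3.526 -4.791
v -2.609 -3.726 -4.595
f 2 1 5
f 2 5 3
f 3 5 6
f 3 6 4
f 5 1 7
f 5 7 6
f 6 7 8
f 6 8 4
f 7 1 9
f 7 9 8
f 8 9 10
f 8 10 4
f 9 1 11
f 9 11 10
f 10 11 12
f 10 12 4
f 11 1 13
f 11 13 12
f 12 13 14
f 12 14 4
f 13 1 15
f 13 15 14
f 14 15 16
f 14 16 4
f 15 1 17
f 15 17 16
f 16 17 18
f 16 18 4
f 17 1 2
f 17 2 18
f 18 2 3
f 18 3 4
f 20 19 22
f 20 22 21
f 22 19 23
f 22 23 21
f 23 19 24
f 23 24 21
f 24 19 25
f 24 25 21
f 25 19 26
f 25 26 21
f 26 19 27
f 26 27 21
f 27 19 28
f 27 28 21
f 28 19 20
f 28 20 21
f 30 29 32
f 30 32 31
f 32 29 33
f 32 33 31
f 33 29 34
f 33 34 31
f 34 29 35
f 34 35 31
f 35 29 36
f 35 36 31
f 36 29 37
f 36 37 31
f 37 29 38
f 37 38 31
f 38 29 39
f 38 39 31
f 39 29 30
f 39 30 31



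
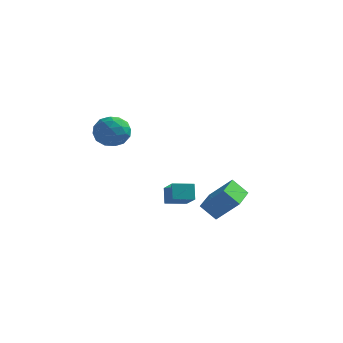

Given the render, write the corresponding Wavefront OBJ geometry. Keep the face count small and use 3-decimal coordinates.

v -0.512 1.549 -3.501
v 0.469 0.465 -2.634
v -0.786 2.065 -2.545
v 0.195 0.981 -1.678
v 0.485 2.339 -3.642
v 1.466 1.255 -2.775
v 0.211 2.855 -2.686
v 1.192 1.771 -1.819
v -3.882 0.095 2.144
v -3.271 0.218 3.093
v -2.429 -0.658 1.307
v -1.818 -0.535 2.256
v -2.67 -1.285 2.223
v -3.568 -0.82 2.74
v -2.132 0.38 1.66
v -3.03 0.845 2.177
v -2.189 0.394 2.794
v -2.522 -0.635 3.142
v -3.178 0.195 1.258
v -3.511 -0.834 1.606
v -3.704 0.222 2.692
v -1.996 -0.662 1.708
v -2.497 -1.103 1.688
v -2.138 -1.031 2.246
v -3.878 -0.387 2.484
v -3.519 -0.315 3.042
v -3.167 -1.198 2.531
v -2.181 -0.125 1.358
v -1.822 -0.053 1.916
v -3.562 0.591 2.154
v -3.203 0.663 2.712
v -2.533 0.758 1.869
v -2.709 0.398 3.074
v -1.855 -0.044 2.582
v -2.04 0.493 2.232
v -2.567 0.767 2.536
v -2.905 -0.206 3.279
v -2.051 -0.649 2.787
v -2.552 -1.09 2.767
v -3.079 -0.816 3.071
v -2.269 -0.103 3.103
v -3.649 0.209 1.613
v -2.795 -0.234 1.121
v -2.621 0.376 1.329
v -3.148 0.65 1.633
v -3.845 -0.396 1.818
v -2.991 -0.838 1.326
v -3.133 -1.207 1.864
v -3.66 -0.933 2.168
v -3.431 -0.337 1.297
v 3.966 -1.762 -2.791
v 3.105 -1.923 -1.899
v 3.617 0.339 -2.748
v 2.756 0.178 -1.856
v 5.224 -1.578 -1.544
v 4.363 -1.739 -0.652
v 4.875 0.523 -1.501
v 4.014 0.362 -0.609
f 2 4 1
f 5 2 1
f 1 4 3
f 3 5 1
f 2 8 4
f 6 2 5
f 6 8 2
f 4 8 3
f 7 5 3
f 3 8 7
f 7 6 5
f 8 6 7
f 9 46 25
f 46 20 49
f 25 49 14
f 46 49 25
f 9 25 21
f 25 14 26
f 21 26 10
f 25 26 21
f 9 21 30
f 21 10 31
f 30 31 16
f 21 31 30
f 9 30 42
f 30 16 45
f 42 45 19
f 30 45 42
f 9 42 46
f 42 19 50
f 46 50 20
f 42 50 46
f 10 26 37
f 26 14 40
f 37 40 18
f 26 40 37
f 14 49 27
f 49 20 48
f 27 48 13
f 49 48 27
f 20 50 47
f 50 19 43
f 47 43 11
f 50 43 47
f 19 45 44
f 45 16 32
f 44 32 15
f 45 32 44
f 16 31 36
f 31 10 33
f 36 33 17
f 31 33 36
f 12 38 24
f 38 18 39
f 24 39 13
f 38 39 24
f 12 24 22
f 24 13 23
f 22 23 11
f 24 23 22
f 12 22 29
f 22 11 28
f 29 28 15
f 22 28 29
f 12 29 34
f 29 15 35
f 34 35 17
f 29 35 34
f 12 34 38
f 34 17 41
f 38 41 18
f 34 41 38
f 13 39 27
f 39 18 40
f 27 40 14
f 39 40 27
f 11 23 47
f 23 13 48
f 47 48 20
f 23 48 47
f 15 28 44
f 28 11 43
f 44 43 19
f 28 43 44
f 17 35 36
f 35 15 32
f 36 32 16
f 35 32 36
f 18 41 37
f 41 17 33
f 37 33 10
f 41 33 37
f 52 54 51
f 55 52 51
f 51 54 53
f 53 55 51
f 52 58 54
f 56 52 55
f 56 58 52
f 54 58 53
f 57 55 53
f 53 58 57
f 57 56 55
f 58 56 57



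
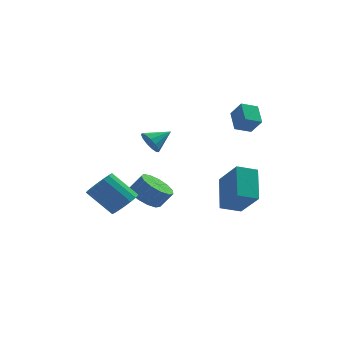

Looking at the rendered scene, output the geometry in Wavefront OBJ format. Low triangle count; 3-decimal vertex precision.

v -2.154 -0.988 -1.983
v -1.533 -1.639 -2.396
v -0.885 -1.583 -1.509
v -1.506 -0.932 -1.097
v -1.359 -1.134 -2.555
v -0.711 -1.077 -1.668
v -1.438 -0.582 -2.533
v -0.789 -0.526 -1.646
v -1.744 -0.159 -2.336
v -1.096 -0.103 -1.449
v -2.18 0.001 -2.027
v -1.532 0.057 -1.14
v -2.608 -0.154 -1.705
v -1.96 -0.097 -0.818
v -2.892 -0.573 -1.47
v -2.244 -0.517 -0.584
v -2.942 -1.124 -1.399
v -2.293 -1.068 -0.512
v -2.741 -1.632 -1.513
v -2.093 -1.576 -0.627
v -2.354 -1.935 -1.777
v -1.706 -1.879 -0.89
v -1.904 -1.938 -2.106
v -1.256 -1.882 -1.219
v -2.781 -3.676 -1.385
v -2.242 -4.013 -0.791
v -3.52 -3.78 0.499
v -4.059 -3.444 -0.095
v -2.159 -3.605 -0.781
v -3.436 -3.372 0.508
v -2.218 -3.213 -0.91
v -3.495 -2.981 0.379
v -2.406 -2.928 -1.148
v -3.683 -2.696 0.142
v -2.68 -2.814 -1.44
v -3.958 -2.582 -0.15
v -2.978 -2.897 -1.719
v -4.255 -2.665 -0.43
v -3.23 -3.159 -1.922
v -4.507 -2.927 -0.632
v -3.38 -3.54 -2.002
v -4.657 -3.307 -0.712
v -3.392 -3.951 -1.94
v -4.669 -3.719 -0.65
v -3.265 -4.3 -1.751
v -4.542 -4.068 -0.461
v -3.027 -4.506 -1.478
v -4.304 -4.273 -0.189
v -2.732 -4.521 -1.184
v -4.01 -4.289 0.106
v -2.449 -4.343 -0.936
v -3.727 -4.111 0.354
v -2.057 0.868 1.058
v -1.594 0.642 0.513
v -1.063 1.492 1.642
v -1.753 1.013 0.388
v -2.009 1.338 0.475
v -2.279 1.514 0.748
v -2.479 1.485 1.119
v -2.545 1.26 1.471
v -2.456 0.911 1.691
v -2.24 0.548 1.711
v -1.966 0.287 1.523
v -1.72 0.211 1.188
v -1.582 0.343 0.811
v 1.529 -0.152 -2.945
v 1.397 1.39 -1.57
v 2.574 0.26 -3.307
v 2.442 1.801 -1.931
v 2.458 -1.301 -1.569
v 2.326 0.24 -0.193
v 3.503 -0.89 -1.93
v 3.371 0.652 -0.555
v 2.178 0.686 2.206
v 2.729 0.248 3.039
v 1.918 1.707 2.915
v 2.469 1.269 3.748
v 2.991 1.111 1.892
v 3.542 0.673 2.725
v 2.731 2.132 2.601
v 3.282 1.694 3.434
f 2 1 5
f 2 5 3
f 3 5 6
f 3 6 4
f 5 1 7
f 5 7 6
f 6 7 8
f 6 8 4
f 7 1 9
f 7 9 8
f 8 9 10
f 8 10 4
f 9 1 11
f 9 11 10
f 10 11 12
f 10 12 4
f 11 1 13
f 11 13 12
f 12 13 14
f 12 14 4
f 13 1 15
f 13 15 14
f 14 15 16
f 14 16 4
f 15 1 17
f 15 17 16
f 16 17 18
f 16 18 4
f 17 1 19
f 17 19 18
f 18 19 20
f 18 20 4
f 19 1 21
f 19 21 20
f 20 21 22
f 20 22 4
f 21 1 23
f 21 23 22
f 22 23 24
f 22 24 4
f 23 1 2
f 23 2 24
f 24 2 3
f 24 3 4
f 26 25 29
f 26 29 27
f 27 29 30
f 27 30 28
f 29 25 31
f 29 31 30
f 30 31 32
f 30 32 28
f 31 25 33
f 31 33 32
f 32 33 34
f 32 34 28
f 33 25 35
f 33 35 34
f 34 35 36
f 34 36 28
f 35 25 37
f 35 37 36
f 36 37 38
f 36 38 28
f 37 25 39
f 37 39 38
f 38 39 40
f 38 40 28
f 39 25 41
f 39 41 40
f 40 41 42
f 40 42 28
f 41 25 43
f 41 43 42
f 42 43 44
f 42 44 28
f 43 25 45
f 43 45 44
f 44 45 46
f 44 46 28
f 45 25 47
f 45 47 46
f 46 47 48
f 46 48 28
f 47 25 49
f 47 49 48
f 48 49 50
f 48 50 28
f 49 25 51
f 49 51 50
f 50 51 52
f 50 52 28
f 51 25 26
f 51 26 52
f 52 26 27
f 52 27 28
f 54 53 56
f 54 56 55
f 56 53 57
f 56 57 55
f 57 53 58
f 57 58 55
f 58 53 59
f 58 59 55
f 59 53 60
f 59 60 55
f 60 53 61
f 60 61 55
f 61 53 62
f 61 62 55
f 62 53 63
f 62 63 55
f 63 53 64
f 63 64 55
f 64 53 65
f 64 65 55
f 65 53 54
f 65 54 55
f 67 69 66
f 70 67 66
f 66 69 68
f 68 70 66
f 67 73 69
f 71 67 70
f 71 73 67
f 69 73 68
f 72 70 68
f 68 73 72
f 72 71 70
f 73 71 72
f 75 77 74
f 78 75 74
f 74 77 76
f 76 78 74
f 75 81 77
f 79 75 78
f 79 81 75
f 77 81 76
f 80 78 76
f 76 81 80
f 80 79 78
f 81 79 80



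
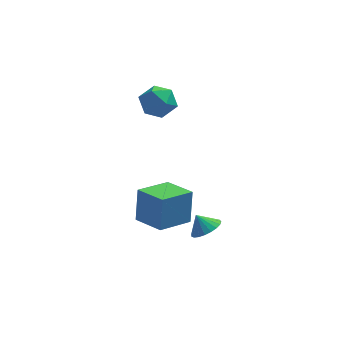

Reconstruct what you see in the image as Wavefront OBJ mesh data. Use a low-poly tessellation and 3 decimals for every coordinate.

v 1.081 -4.636 -0.49
v 1.227 -3.998 1.453
v -0.156 -3.192 -0.872
v -0.011 -2.553 1.07
v 2.731 -3.367 -1.03
v 2.876 -2.728 0.912
v 1.493 -1.922 -1.413
v 1.639 -1.284 0.53
v 1.171 4.428 4.06
v 2.053 4.385 3.265
v 0.627 2.655 3.555
v 1.509 2.612 2.76
v 1.756 2.603 3.922
v 2.092 3.699 4.234
v 0.588 3.341 2.586
v 0.924 4.437 2.898
v 1.693 3.713 2.354
v 2.414 3.257 3.18
v 0.266 3.783 3.64
v 0.987 3.327 4.466
v 3.626 -2.625 -2.356
v 4.388 -2.148 -2.082
v 3.094 -2.275 -1.484
v 4.202 -1.884 -2.302
v 3.916 -1.747 -2.531
v 3.58 -1.763 -2.729
v 3.251 -1.928 -2.864
v 2.988 -2.213 -2.91
v 2.835 -2.569 -2.861
v 2.819 -2.935 -2.725
v 2.942 -3.247 -2.524
v 3.184 -3.452 -2.295
v 3.502 -3.513 -2.076
v 3.841 -3.421 -1.906
v 4.144 -3.191 -1.814
v 4.357 -2.864 -1.815
v 4.443 -2.494 -1.91
f 2 4 1
f 5 2 1
f 1 4 3
f 3 5 1
f 2 8 4
f 6 2 5
f 6 8 2
f 4 8 3
f 7 5 3
f 3 8 7
f 7 6 5
f 8 6 7
f 9 20 14
f 9 14 10
f 9 10 16
f 9 16 19
f 9 19 20
f 10 14 18
f 14 20 13
f 20 19 11
f 19 16 15
f 16 10 17
f 12 18 13
f 12 13 11
f 12 11 15
f 12 15 17
f 12 17 18
f 13 18 14
f 11 13 20
f 15 11 19
f 17 15 16
f 18 17 10
f 22 21 24
f 22 24 23
f 24 21 25
f 24 25 23
f 25 21 26
f 25 26 23
f 26 21 27
f 26 27 23
f 27 21 28
f 27 28 23
f 28 21 29
f 28 29 23
f 29 21 30
f 29 30 23
f 30 21 31
f 30 31 23
f 31 21 32
f 31 32 23
f 32 21 33
f 32 33 23
f 33 21 34
f 33 34 23
f 34 21 35
f 34 35 23
f 35 21 36
f 35 36 23
f 36 21 37
f 36 37 23
f 37 21 22
f 37 22 23



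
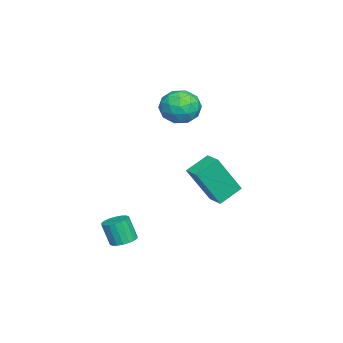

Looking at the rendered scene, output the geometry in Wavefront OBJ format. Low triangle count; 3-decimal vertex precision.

v 2.753 -2.399 -2.125
v 3.208 -2.046 -1.958
v 3.103 -2.428 -0.867
v 2.647 -2.781 -1.035
v 2.995 -1.889 -1.923
v 2.89 -2.271 -0.833
v 2.734 -1.833 -1.929
v 2.629 -2.214 -0.838
v 2.477 -1.888 -1.973
v 2.372 -2.27 -0.883
v 2.274 -2.045 -2.048
v 2.169 -2.427 -0.957
v 2.166 -2.272 -2.137
v 2.061 -2.654 -1.047
v 2.175 -2.525 -2.225
v 2.069 -2.906 -1.135
v 2.297 -2.752 -2.293
v 2.192 -3.134 -1.202
v 2.51 -2.909 -2.327
v 2.405 -3.291 -1.237
v 2.771 -2.966 -2.322
v 2.666 -3.347 -1.231
v 3.028 -2.91 -2.277
v 2.923 -3.292 -1.187
v 3.231 -2.753 -2.203
v 3.126 -3.135 -1.112
v 3.339 -2.526 -2.113
v 3.234 -2.908 -1.023
v 3.331 -2.274 -2.025
v 3.225 -2.655 -0.935
v -1.248 1.32 -0.379
v -0.661 0.414 1.504
v -0.631 1.884 -0.299
v -0.045 0.978 1.584
v -0.475 0.562 -0.984
v 0.111 -0.344 0.899
v 0.141 1.126 -0.904
v 0.728 0.22 0.979
v -2.263 -0.285 3.365
v -1.303 -0.386 3.307
v -2.357 -1.634 4.153
v -1.397 -1.735 4.095
v -1.778 -1.039 4.648
v -1.719 -0.205 4.162
v -1.941 -1.815 3.298
v -1.882 -0.981 2.812
v -1.104 -1.332 3.266
v -1.003 -0.852 4.1
v -2.657 -1.168 3.36
v -2.556 -0.688 4.194
v -1.774 -0.217 3.267
v -1.886 -1.803 4.193
v -2.109 -1.394 4.518
v -1.545 -1.454 4.484
v -2.019 -0.111 3.769
v -1.455 -0.17 3.735
v -1.734 -0.554 4.523
v -2.205 -1.85 3.725
v -1.641 -1.909 3.691
v -2.115 -0.566 2.976
v -1.551 -0.626 2.942
v -1.926 -1.466 2.937
v -1.093 -0.832 3.209
v -1.149 -1.625 3.672
v -1.468 -1.672 3.204
v -1.434 -1.182 2.918
v -1.034 -0.55 3.699
v -1.089 -1.344 4.162
v -1.313 -0.934 4.487
v -1.279 -0.444 4.201
v -0.917 -1.106 3.675
v -2.571 -0.676 3.298
v -2.626 -1.47 3.761
v -2.381 -1.576 3.259
v -2.347 -1.086 2.973
v -2.511 -0.395 3.788
v -2.567 -1.188 4.251
v -2.226 -0.838 4.542
v -2.192 -0.348 4.256
v -2.743 -0.914 3.785
f 2 1 5
f 2 5 3
f 3 5 6
f 3 6 4
f 5 1 7
f 5 7 6
f 6 7 8
f 6 8 4
f 7 1 9
f 7 9 8
f 8 9 10
f 8 10 4
f 9 1 11
f 9 11 10
f 10 11 12
f 10 12 4
f 11 1 13
f 11 13 12
f 12 13 14
f 12 14 4
f 13 1 15
f 13 15 14
f 14 15 16
f 14 16 4
f 15 1 17
f 15 17 16
f 16 17 18
f 16 18 4
f 17 1 19
f 17 19 18
f 18 19 20
f 18 20 4
f 19 1 21
f 19 21 20
f 20 21 22
f 20 22 4
f 21 1 23
f 21 23 22
f 22 23 24
f 22 24 4
f 23 1 25
f 23 25 24
f 24 25 26
f 24 26 4
f 25 1 27
f 25 27 26
f 26 27 28
f 26 28 4
f 27 1 29
f 27 29 28
f 28 29 30
f 28 30 4
f 29 1 2
f 29 2 30
f 30 2 3
f 30 3 4
f 32 34 31
f 35 32 31
f 31 34 33
f 33 35 31
f 32 38 34
f 36 32 35
f 36 38 32
f 34 38 33
f 37 35 33
f 33 38 37
f 37 36 35
f 38 36 37
f 39 76 55
f 76 50 79
f 55 79 44
f 76 79 55
f 39 55 51
f 55 44 56
f 51 56 40
f 55 56 51
f 39 51 60
f 51 40 61
f 60 61 46
f 51 61 60
f 39 60 72
f 60 46 75
f 72 75 49
f 60 75 72
f 39 72 76
f 72 49 80
f 76 80 50
f 72 80 76
f 40 56 67
f 56 44 70
f 67 70 48
f 56 70 67
f 44 79 57
f 79 50 78
f 57 78 43
f 79 78 57
f 50 80 77
f 80 49 73
f 77 73 41
f 80 73 77
f 49 75 74
f 75 46 62
f 74 62 45
f 75 62 74
f 46 61 66
f 61 40 63
f 66 63 47
f 61 63 66
f 42 68 54
f 68 48 69
f 54 69 43
f 68 69 54
f 42 54 52
f 54 43 53
f 52 53 41
f 54 53 52
f 42 52 59
f 52 41 58
f 59 58 45
f 52 58 59
f 42 59 64
f 59 45 65
f 64 65 47
f 59 65 64
f 42 64 68
f 64 47 71
f 68 71 48
f 64 71 68
f 43 69 57
f 69 48 70
f 57 70 44
f 69 70 57
f 41 53 77
f 53 43 78
f 77 78 50
f 53 78 77
f 45 58 74
f 58 41 73
f 74 73 49
f 58 73 74
f 47 65 66
f 65 45 62
f 66 62 46
f 65 62 66
f 48 71 67
f 71 47 63
f 67 63 40
f 71 63 67



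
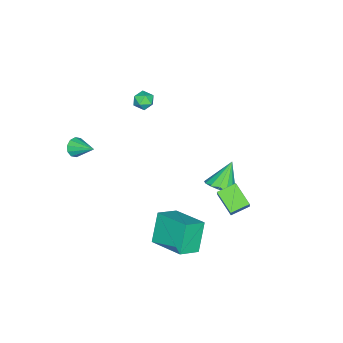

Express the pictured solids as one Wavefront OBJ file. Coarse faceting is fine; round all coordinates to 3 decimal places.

v -0.924 2.509 -2.438
v -0.492 1.859 -1.991
v -2.016 2.691 -1.122
v -0.278 2.254 -1.867
v -0.236 2.717 -1.897
v -0.379 3.124 -2.072
v -0.668 3.367 -2.345
v -1.026 3.38 -2.643
v -1.357 3.159 -2.886
v -1.571 2.764 -3.01
v -1.613 2.301 -2.98
v -1.469 1.894 -2.805
v -1.18 1.651 -2.532
v -0.823 1.638 -2.234
v -4.311 -3.08 0.21
v -3.7 -2.889 0.04
v -4.1 -4.071 -0.14
v -3.489 -3.88 -0.31
v -3.657 -3.921 0.329
v -3.788 -3.309 0.546
v -4.012 -3.651 -0.646
v -4.143 -3.039 -0.429
v -3.515 -3.243 -0.489
v -3.296 -3.409 0.114
v -4.504 -3.551 -0.214
v -4.285 -3.717 0.389
v 3.63 -3.475 2.572
v 4.167 -3.468 2.304
v 3.93 -2.265 3.208
v 3.926 -3.292 2.084
v 3.572 -3.187 2.05
v 3.24 -3.192 2.215
v 3.057 -3.305 2.517
v 3.093 -3.483 2.84
v 3.334 -3.658 3.061
v 3.688 -3.764 3.095
v 4.019 -3.759 2.93
v 4.202 -3.646 2.628
v -0.095 2.734 -2.192
v -0.907 3.432 -1.864
v 0.576 3.835 -2.876
v -0.236 4.534 -2.548
v 0.336 2.906 -1.492
v -0.476 3.605 -1.164
v 1.007 4.008 -2.176
v 0.195 4.706 -1.848
v 0.999 0.892 -3.463
v 2.065 0.34 -2.867
v 1.696 2.855 -2.893
v 2.762 2.303 -2.296
v 1.958 1.017 -5.064
v 3.024 0.465 -4.467
v 2.655 2.98 -4.493
v 3.721 2.428 -3.897
f 2 1 4
f 2 4 3
f 4 1 5
f 4 5 3
f 5 1 6
f 5 6 3
f 6 1 7
f 6 7 3
f 7 1 8
f 7 8 3
f 8 1 9
f 8 9 3
f 9 1 10
f 9 10 3
f 10 1 11
f 10 11 3
f 11 1 12
f 11 12 3
f 12 1 13
f 12 13 3
f 13 1 14
f 13 14 3
f 14 1 2
f 14 2 3
f 15 26 20
f 15 20 16
f 15 16 22
f 15 22 25
f 15 25 26
f 16 20 24
f 20 26 19
f 26 25 17
f 25 22 21
f 22 16 23
f 18 24 19
f 18 19 17
f 18 17 21
f 18 21 23
f 18 23 24
f 19 24 20
f 17 19 26
f 21 17 25
f 23 21 22
f 24 23 16
f 28 27 30
f 28 30 29
f 30 27 31
f 30 31 29
f 31 27 32
f 31 32 29
f 32 27 33
f 32 33 29
f 33 27 34
f 33 34 29
f 34 27 35
f 34 35 29
f 35 27 36
f 35 36 29
f 36 27 37
f 36 37 29
f 37 27 38
f 37 38 29
f 38 27 28
f 38 28 29
f 40 42 39
f 43 40 39
f 39 42 41
f 41 43 39
f 40 46 42
f 44 40 43
f 44 46 40
f 42 46 41
f 45 43 41
f 41 46 45
f 45 44 43
f 46 44 45
f 48 50 47
f 51 48 47
f 47 50 49
f 49 51 47
f 48 54 50
f 52 48 51
f 52 54 48
f 50 54 49
f 53 51 49
f 49 54 53
f 53 52 51
f 54 52 53



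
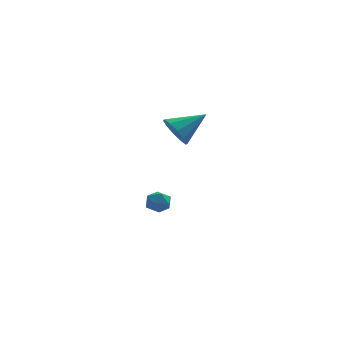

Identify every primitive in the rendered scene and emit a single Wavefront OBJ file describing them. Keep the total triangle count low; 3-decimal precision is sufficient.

v -1.908 3.538 -3.099
v -1.262 3.152 -3.334
v -2.618 2.828 -3.886
v -1.972 2.442 -4.121
v -2.246 2.342 -3.388
v -1.807 2.781 -2.902
v -2.073 3.199 -4.318
v -1.634 3.638 -3.832
v -1.364 2.943 -4.088
v -1.47 2.413 -3.513
v -2.41 3.567 -3.707
v -2.516 3.037 -3.132
v -1.664 -1.449 3.29
v -1.15 -2.102 2.716
v -0.036 -1.011 4.25
v -1.135 -1.544 2.435
v -1.322 -0.95 2.482
v -1.639 -0.547 2.837
v -1.966 -0.488 3.365
v -2.178 -0.796 3.865
v -2.193 -1.354 4.145
v -2.007 -1.947 4.099
v -1.689 -2.351 3.744
v -1.362 -2.41 3.216
f 1 12 6
f 1 6 2
f 1 2 8
f 1 8 11
f 1 11 12
f 2 6 10
f 6 12 5
f 12 11 3
f 11 8 7
f 8 2 9
f 4 10 5
f 4 5 3
f 4 3 7
f 4 7 9
f 4 9 10
f 5 10 6
f 3 5 12
f 7 3 11
f 9 7 8
f 10 9 2
f 14 13 16
f 14 16 15
f 16 13 17
f 16 17 15
f 17 13 18
f 17 18 15
f 18 13 19
f 18 19 15
f 19 13 20
f 19 20 15
f 20 13 21
f 20 21 15
f 21 13 22
f 21 22 15
f 22 13 23
f 22 23 15
f 23 13 24
f 23 24 15
f 24 13 14
f 24 14 15



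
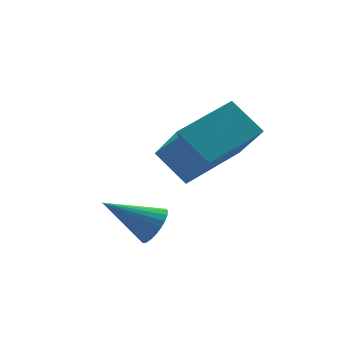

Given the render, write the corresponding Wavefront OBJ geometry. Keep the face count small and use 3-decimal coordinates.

v -0.989 -0.482 -1.241
v -0.857 -1.896 0.292
v -1.587 0.439 -0.34
v -1.454 -0.975 1.193
v 0.974 0.275 -0.713
v 1.107 -1.139 0.82
v 0.377 1.196 0.188
v 0.509 -0.218 1.721
v -2.291 -1.41 -2.204
v -2.025 -1.719 -1.66
v -3.649 -0.91 -1.256
v -1.92 -1.477 -1.638
v -1.872 -1.224 -1.702
v -1.887 -0.999 -1.843
v -1.964 -0.838 -2.038
v -2.091 -0.763 -2.259
v -2.248 -0.787 -2.472
v -2.412 -0.906 -2.643
v -2.557 -1.102 -2.748
v -2.662 -1.344 -2.77
v -2.71 -1.597 -2.706
v -2.695 -1.822 -2.565
v -2.618 -1.983 -2.369
v -2.491 -2.058 -2.148
v -2.334 -2.034 -1.936
v -2.17 -1.915 -1.764
f 2 4 1
f 5 2 1
f 1 4 3
f 3 5 1
f 2 8 4
f 6 2 5
f 6 8 2
f 4 8 3
f 7 5 3
f 3 8 7
f 7 6 5
f 8 6 7
f 10 9 12
f 10 12 11
f 12 9 13
f 12 13 11
f 13 9 14
f 13 14 11
f 14 9 15
f 14 15 11
f 15 9 16
f 15 16 11
f 16 9 17
f 16 17 11
f 17 9 18
f 17 18 11
f 18 9 19
f 18 19 11
f 19 9 20
f 19 20 11
f 20 9 21
f 20 21 11
f 21 9 22
f 21 22 11
f 22 9 23
f 22 23 11
f 23 9 24
f 23 24 11
f 24 9 25
f 24 25 11
f 25 9 26
f 25 26 11
f 26 9 10
f 26 10 11



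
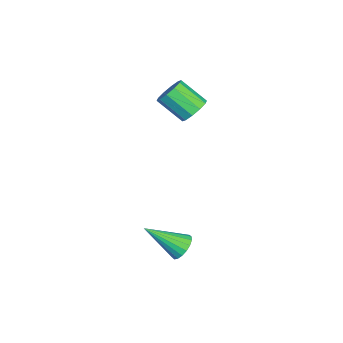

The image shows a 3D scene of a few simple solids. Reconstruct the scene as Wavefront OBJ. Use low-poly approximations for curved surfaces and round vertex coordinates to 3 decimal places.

v -2.012 3.778 1.004
v -1.688 3.332 0.624
v -2.064 2.316 1.495
v -2.388 2.762 1.876
v -1.422 3.476 0.907
v -1.798 2.46 1.778
v -1.381 3.735 1.227
v -1.757 2.719 2.098
v -1.582 4.011 1.462
v -1.958 2.995 2.333
v -1.946 4.198 1.522
v -2.322 3.182 2.394
v -2.336 4.224 1.385
v -2.712 3.208 2.256
v -2.602 4.08 1.102
v -2.978 3.064 1.973
v -2.643 3.821 0.782
v -3.019 2.805 1.653
v -2.442 3.545 0.547
v -2.818 2.529 1.418
v -2.078 3.358 0.486
v -2.454 2.342 1.358
v 2.706 3.613 -3.129
v 3.285 3.505 -3.287
v 2.734 2.207 -2.071
v 3.311 3.668 -3.072
v 3.217 3.82 -2.867
v 3.022 3.931 -2.715
v 2.764 3.979 -2.644
v 2.495 3.954 -2.67
v 2.267 3.862 -2.786
v 2.127 3.721 -2.97
v 2.101 3.558 -3.186
v 2.195 3.406 -3.39
v 2.39 3.295 -3.543
v 2.648 3.247 -3.614
v 2.917 3.272 -3.588
v 3.145 3.364 -3.472
f 2 1 5
f 2 5 3
f 3 5 6
f 3 6 4
f 5 1 7
f 5 7 6
f 6 7 8
f 6 8 4
f 7 1 9
f 7 9 8
f 8 9 10
f 8 10 4
f 9 1 11
f 9 11 10
f 10 11 12
f 10 12 4
f 11 1 13
f 11 13 12
f 12 13 14
f 12 14 4
f 13 1 15
f 13 15 14
f 14 15 16
f 14 16 4
f 15 1 17
f 15 17 16
f 16 17 18
f 16 18 4
f 17 1 19
f 17 19 18
f 18 19 20
f 18 20 4
f 19 1 21
f 19 21 20
f 20 21 22
f 20 22 4
f 21 1 2
f 21 2 22
f 22 2 3
f 22 3 4
f 24 23 26
f 24 26 25
f 26 23 27
f 26 27 25
f 27 23 28
f 27 28 25
f 28 23 29
f 28 29 25
f 29 23 30
f 29 30 25
f 30 23 31
f 30 31 25
f 31 23 32
f 31 32 25
f 32 23 33
f 32 33 25
f 33 23 34
f 33 34 25
f 34 23 35
f 34 35 25
f 35 23 36
f 35 36 25
f 36 23 37
f 36 37 25
f 37 23 38
f 37 38 25
f 38 23 24
f 38 24 25



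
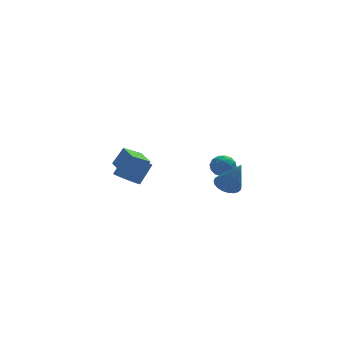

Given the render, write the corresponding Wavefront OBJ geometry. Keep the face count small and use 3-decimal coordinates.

v -3.269 -3.179 3.152
v -2.681 -3.091 4.171
v -3.568 -1.978 3.221
v -2.98 -1.89 4.239
v -2.32 -2.91 2.581
v -1.732 -2.822 3.599
v -2.619 -1.709 2.649
v -2.031 -1.621 3.668
v 2.181 -3.169 1.848
v 2.861 -2.841 1.756
v 2.739 -3.851 3.532
v 2.697 -2.614 1.902
v 2.445 -2.482 2.039
v 2.147 -2.469 2.144
v 1.855 -2.577 2.197
v 1.619 -2.788 2.189
v 1.48 -3.064 2.123
v 1.463 -3.358 2.01
v 1.57 -3.62 1.868
v 1.782 -3.803 1.723
v 2.064 -3.877 1.6
v 2.365 -3.829 1.52
v 2.635 -3.666 1.496
v 2.827 -3.417 1.534
v 2.906 -3.125 1.626
v -2.126 3.747 -0.816
v -1.577 3.135 -0.929
v -0.826 3.58 0.303
v -1.374 4.193 0.416
v -1.412 3.505 -1.163
v -0.661 3.95 0.069
v -1.474 3.952 -1.287
v -0.722 4.397 -0.055
v -1.742 4.334 -1.261
v -0.991 4.779 -0.029
v -2.133 4.529 -1.094
v -1.382 4.975 0.138
v -2.521 4.477 -0.839
v -1.77 4.922 0.393
v -2.783 4.193 -0.576
v -2.032 4.638 0.656
v -2.837 3.767 -0.389
v -2.086 4.212 0.843
v -2.665 3.336 -0.338
v -1.914 3.781 0.894
v -2.322 3.035 -0.439
v -1.571 3.48 0.793
v -1.916 2.96 -0.659
v -1.165 3.405 0.573
v 2.961 3.679 0.19
v 3.536 3.371 -0.234
v 2.644 2.529 0.594
v 3.219 2.221 0.17
v 3.385 2.658 0.793
v 3.581 3.368 0.543
v 2.599 2.532 -0.183
v 2.795 3.242 -0.433
v 3.313 2.662 -0.464
v 3.798 2.74 0.139
v 2.382 3.16 0.221
v 2.867 3.238 0.824
v 3.276 3.626 -0.058
v 2.904 2.274 0.418
v 3.001 2.531 0.783
v 3.339 2.35 0.534
v 3.302 3.624 0.399
v 3.641 3.443 0.15
v 3.552 3.024 0.753
v 2.539 2.457 0.21
v 2.878 2.276 -0.039
v 2.841 3.55 -0.174
v 3.179 3.369 -0.423
v 2.628 2.876 -0.393
v 3.483 3.028 -0.442
v 3.297 2.352 -0.204
v 2.932 2.535 -0.412
v 3.047 2.952 -0.559
v 3.769 3.074 -0.088
v 3.582 2.398 0.15
v 3.68 2.655 0.516
v 3.795 3.073 0.369
v 3.637 2.657 -0.223
v 2.598 3.502 0.21
v 2.411 2.826 0.448
v 2.385 2.827 -0.009
v 2.5 3.245 -0.156
v 2.883 3.548 0.564
v 2.697 2.872 0.802
v 3.133 2.948 0.919
v 3.248 3.365 0.772
v 2.543 3.243 0.583
f 2 4 1
f 5 2 1
f 1 4 3
f 3 5 1
f 2 8 4
f 6 2 5
f 6 8 2
f 4 8 3
f 7 5 3
f 3 8 7
f 7 6 5
f 8 6 7
f 10 9 12
f 10 12 11
f 12 9 13
f 12 13 11
f 13 9 14
f 13 14 11
f 14 9 15
f 14 15 11
f 15 9 16
f 15 16 11
f 16 9 17
f 16 17 11
f 17 9 18
f 17 18 11
f 18 9 19
f 18 19 11
f 19 9 20
f 19 20 11
f 20 9 21
f 20 21 11
f 21 9 22
f 21 22 11
f 22 9 23
f 22 23 11
f 23 9 24
f 23 24 11
f 24 9 25
f 24 25 11
f 25 9 10
f 25 10 11
f 27 26 30
f 27 30 28
f 28 30 31
f 28 31 29
f 30 26 32
f 30 32 31
f 31 32 33
f 31 33 29
f 32 26 34
f 32 34 33
f 33 34 35
f 33 35 29
f 34 26 36
f 34 36 35
f 35 36 37
f 35 37 29
f 36 26 38
f 36 38 37
f 37 38 39
f 37 39 29
f 38 26 40
f 38 40 39
f 39 40 41
f 39 41 29
f 40 26 42
f 40 42 41
f 41 42 43
f 41 43 29
f 42 26 44
f 42 44 43
f 43 44 45
f 43 45 29
f 44 26 46
f 44 46 45
f 45 46 47
f 45 47 29
f 46 26 48
f 46 48 47
f 47 48 49
f 47 49 29
f 48 26 27
f 48 27 49
f 49 27 28
f 49 28 29
f 50 87 66
f 87 61 90
f 66 90 55
f 87 90 66
f 50 66 62
f 66 55 67
f 62 67 51
f 66 67 62
f 50 62 71
f 62 51 72
f 71 72 57
f 62 72 71
f 50 71 83
f 71 57 86
f 83 86 60
f 71 86 83
f 50 83 87
f 83 60 91
f 87 91 61
f 83 91 87
f 51 67 78
f 67 55 81
f 78 81 59
f 67 81 78
f 55 90 68
f 90 61 89
f 68 89 54
f 90 89 68
f 61 91 88
f 91 60 84
f 88 84 52
f 91 84 88
f 60 86 85
f 86 57 73
f 85 73 56
f 86 73 85
f 57 72 77
f 72 51 74
f 77 74 58
f 72 74 77
f 53 79 65
f 79 59 80
f 65 80 54
f 79 80 65
f 53 65 63
f 65 54 64
f 63 64 52
f 65 64 63
f 53 63 70
f 63 52 69
f 70 69 56
f 63 69 70
f 53 70 75
f 70 56 76
f 75 76 58
f 70 76 75
f 53 75 79
f 75 58 82
f 79 82 59
f 75 82 79
f 54 80 68
f 80 59 81
f 68 81 55
f 80 81 68
f 52 64 88
f 64 54 89
f 88 89 61
f 64 89 88
f 56 69 85
f 69 52 84
f 85 84 60
f 69 84 85
f 58 76 77
f 76 56 73
f 77 73 57
f 76 73 77
f 59 82 78
f 82 58 74
f 78 74 51
f 82 74 78

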